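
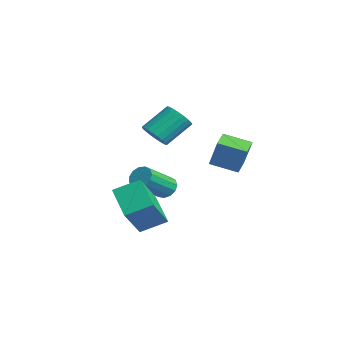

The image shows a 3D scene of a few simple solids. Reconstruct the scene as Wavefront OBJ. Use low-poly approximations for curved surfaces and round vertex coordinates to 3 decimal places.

v -1.044 -1.123 -0.879
v -0.653 -1.335 -1.419
v 0.116 -2.869 -0.262
v -0.276 -2.657 0.279
v -0.435 -1.074 -1.219
v 0.334 -2.608 -0.061
v -0.41 -0.829 -0.911
v 0.359 -2.363 0.247
v -0.586 -0.678 -0.593
v 0.182 -2.212 0.565
v -0.908 -0.667 -0.365
v -0.14 -2.201 0.793
v -1.274 -0.802 -0.301
v -0.505 -2.336 0.857
v -1.566 -1.038 -0.42
v -0.797 -2.572 0.738
v -1.693 -1.301 -0.685
v -0.924 -2.835 0.473
v -1.614 -1.508 -1.011
v -0.845 -3.042 0.147
v -1.354 -1.593 -1.296
v -0.585 -3.127 -0.138
v -0.996 -1.528 -1.448
v -0.227 -3.062 -0.29
v -2.206 -1.34 2.251
v -1.393 -1.422 2.486
v -1.601 -0.041 3.684
v -2.414 0.04 3.449
v -1.37 -1.189 2.221
v -1.578 0.192 3.42
v -1.492 -0.982 1.962
v -1.7 0.399 3.16
v -1.737 -0.837 1.752
v -1.945 0.544 2.951
v -2.063 -0.779 1.629
v -2.271 0.602 2.827
v -2.414 -0.818 1.613
v -2.622 0.563 2.812
v -2.729 -0.947 1.708
v -2.937 0.433 2.906
v -2.953 -1.145 1.896
v -3.161 0.236 3.095
v -3.049 -1.376 2.146
v -3.257 0.004 3.344
v -2.998 -1.601 2.414
v -3.206 -0.221 3.612
v -2.811 -1.781 2.653
v -3.019 -0.401 3.852
v -2.519 -1.885 2.823
v -2.727 -0.504 4.022
v -2.173 -1.894 2.894
v -2.381 -0.514 4.093
v -1.833 -1.808 2.854
v -2.041 -0.428 4.053
v -1.557 -1.641 2.71
v -1.765 -0.26 3.908
v 1.791 -3.92 -0.802
v 2.106 -2.645 -0.165
v 3.477 -3.828 -1.818
v 3.791 -2.553 -1.18
v 2.789 -4.947 0.76
v 3.103 -3.672 1.398
v 4.474 -4.855 -0.255
v 4.789 -3.58 0.382
v -0.372 1.183 1.343
v 0.383 1.334 2.937
v 0.353 2.436 0.88
v 1.108 2.588 2.474
v 0.412 0.612 1.026
v 1.167 0.764 2.62
v 1.137 1.866 0.563
v 1.892 2.017 2.157
f 2 1 5
f 2 5 3
f 3 5 6
f 3 6 4
f 5 1 7
f 5 7 6
f 6 7 8
f 6 8 4
f 7 1 9
f 7 9 8
f 8 9 10
f 8 10 4
f 9 1 11
f 9 11 10
f 10 11 12
f 10 12 4
f 11 1 13
f 11 13 12
f 12 13 14
f 12 14 4
f 13 1 15
f 13 15 14
f 14 15 16
f 14 16 4
f 15 1 17
f 15 17 16
f 16 17 18
f 16 18 4
f 17 1 19
f 17 19 18
f 18 19 20
f 18 20 4
f 19 1 21
f 19 21 20
f 20 21 22
f 20 22 4
f 21 1 23
f 21 23 22
f 22 23 24
f 22 24 4
f 23 1 2
f 23 2 24
f 24 2 3
f 24 3 4
f 26 25 29
f 26 29 27
f 27 29 30
f 27 30 28
f 29 25 31
f 29 31 30
f 30 31 32
f 30 32 28
f 31 25 33
f 31 33 32
f 32 33 34
f 32 34 28
f 33 25 35
f 33 35 34
f 34 35 36
f 34 36 28
f 35 25 37
f 35 37 36
f 36 37 38
f 36 38 28
f 37 25 39
f 37 39 38
f 38 39 40
f 38 40 28
f 39 25 41
f 39 41 40
f 40 41 42
f 40 42 28
f 41 25 43
f 41 43 42
f 42 43 44
f 42 44 28
f 43 25 45
f 43 45 44
f 44 45 46
f 44 46 28
f 45 25 47
f 45 47 46
f 46 47 48
f 46 48 28
f 47 25 49
f 47 49 48
f 48 49 50
f 48 50 28
f 49 25 51
f 49 51 50
f 50 51 52
f 50 52 28
f 51 25 53
f 51 53 52
f 52 53 54
f 52 54 28
f 53 25 55
f 53 55 54
f 54 55 56
f 54 56 28
f 55 25 26
f 55 26 56
f 56 26 27
f 56 27 28
f 58 60 57
f 61 58 57
f 57 60 59
f 59 61 57
f 58 64 60
f 62 58 61
f 62 64 58
f 60 64 59
f 63 61 59
f 59 64 63
f 63 62 61
f 64 62 63
f 66 68 65
f 69 66 65
f 65 68 67
f 67 69 65
f 66 72 68
f 70 66 69
f 70 72 66
f 68 72 67
f 71 69 67
f 67 72 71
f 71 70 69
f 72 70 71



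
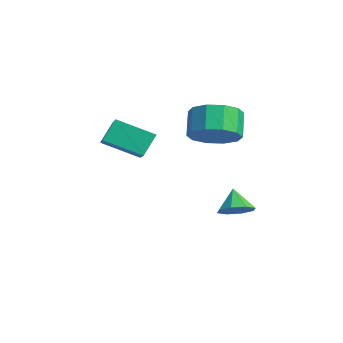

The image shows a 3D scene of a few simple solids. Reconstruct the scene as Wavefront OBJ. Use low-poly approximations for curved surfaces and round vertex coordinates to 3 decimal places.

v 3.938 3.713 -2.107
v 4.354 4.283 -1.917
v 3.302 3.907 -1.293
v 3.945 4.425 -2.27
v 3.532 4.15 -2.528
v 3.357 3.62 -2.538
v 3.522 3.144 -2.296
v 3.931 3.002 -1.943
v 4.344 3.277 -1.686
v 4.519 3.807 -1.675
v 4.097 2.729 1.917
v 4.873 3.223 2.309
v 4.179 3.625 3.175
v 3.403 3.131 2.783
v 4.59 3.598 1.908
v 3.897 4.001 2.774
v 4.119 3.642 1.51
v 3.426 4.045 2.376
v 3.64 3.337 1.268
v 2.946 3.739 2.133
v 3.335 2.799 1.274
v 2.641 3.202 2.139
v 3.321 2.235 1.525
v 2.627 2.637 2.391
v 3.603 1.859 1.926
v 2.91 2.262 2.792
v 4.074 1.815 2.324
v 3.381 2.218 3.19
v 4.554 2.121 2.567
v 3.86 2.523 3.432
v 4.859 2.658 2.561
v 4.165 3.061 3.426
v 2.56 -1.024 1.726
v 2.338 -0.426 2.534
v 3.356 0.158 1.068
v 3.135 0.756 1.877
v 3.945 -1.536 2.483
v 3.724 -0.938 3.292
v 4.742 -0.354 1.826
v 4.52 0.244 2.634
f 2 1 4
f 2 4 3
f 4 1 5
f 4 5 3
f 5 1 6
f 5 6 3
f 6 1 7
f 6 7 3
f 7 1 8
f 7 8 3
f 8 1 9
f 8 9 3
f 9 1 10
f 9 10 3
f 10 1 2
f 10 2 3
f 12 11 15
f 12 15 13
f 13 15 16
f 13 16 14
f 15 11 17
f 15 17 16
f 16 17 18
f 16 18 14
f 17 11 19
f 17 19 18
f 18 19 20
f 18 20 14
f 19 11 21
f 19 21 20
f 20 21 22
f 20 22 14
f 21 11 23
f 21 23 22
f 22 23 24
f 22 24 14
f 23 11 25
f 23 25 24
f 24 25 26
f 24 26 14
f 25 11 27
f 25 27 26
f 26 27 28
f 26 28 14
f 27 11 29
f 27 29 28
f 28 29 30
f 28 30 14
f 29 11 31
f 29 31 30
f 30 31 32
f 30 32 14
f 31 11 12
f 31 12 32
f 32 12 13
f 32 13 14
f 34 36 33
f 37 34 33
f 33 36 35
f 35 37 33
f 34 40 36
f 38 34 37
f 38 40 34
f 36 40 35
f 39 37 35
f 35 40 39
f 39 38 37
f 40 38 39



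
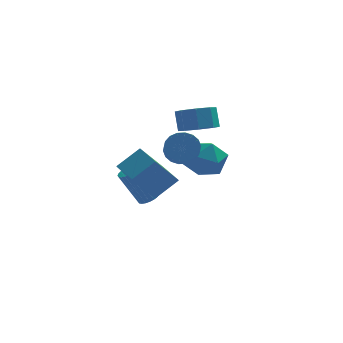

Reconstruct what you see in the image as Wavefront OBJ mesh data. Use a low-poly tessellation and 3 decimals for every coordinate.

v -1.725 2.223 -3.158
v -1.29 2.561 -2.948
v -2.279 2.695 -1.112
v -2.715 2.357 -1.322
v -1.443 2.728 -3.043
v -2.432 2.862 -1.207
v -1.644 2.807 -3.157
v -2.634 2.942 -1.321
v -1.86 2.786 -3.272
v -2.85 2.92 -1.436
v -2.053 2.667 -3.367
v -3.042 2.801 -1.531
v -2.188 2.471 -3.426
v -3.178 2.606 -1.59
v -2.244 2.233 -3.438
v -3.234 2.367 -1.602
v -2.21 1.992 -3.403
v -3.2 2.127 -1.567
v -2.092 1.792 -3.324
v -3.082 1.926 -1.488
v -1.911 1.666 -3.217
v -2.901 1.8 -1.381
v -1.698 1.636 -3.1
v -2.687 1.771 -1.264
v -1.489 1.708 -2.993
v -2.478 1.842 -1.157
v -1.321 1.869 -2.914
v -2.311 2.003 -1.078
v -1.223 2.091 -2.878
v -2.213 2.225 -1.042
v -1.212 2.336 -2.89
v -2.202 2.47 -1.054
v 0.445 2.903 -0.583
v 1.391 2.828 0.217
v 0.589 0.932 -0.937
v 1.535 0.857 -0.137
v 0.388 1.09 0.277
v 0.299 2.308 0.496
v 1.681 1.452 -1.216
v 1.592 2.67 -0.997
v 2.154 1.932 -0.174
v 1.355 1.707 0.749
v 0.625 2.053 -1.469
v -0.174 1.828 -0.546
v 0.453 -0.566 2.972
v 1.426 -0.592 3.089
v 1.32 -0.02 4.104
v 0.347 0.006 3.988
v 1.197 0.019 2.72
v 1.091 0.592 3.735
v 0.533 0.288 2.499
v 0.427 0.861 3.514
v -0.178 0.057 2.556
v -0.284 0.629 3.571
v -0.52 -0.54 2.856
v -0.626 0.032 3.871
v -0.291 -1.152 3.225
v -0.397 -0.579 4.24
v 0.373 -1.421 3.446
v 0.267 -0.848 4.461
v 1.084 -1.189 3.389
v 0.978 -0.617 4.404
v -2.798 -1.699 0.309
v -1.651 -1.307 1.258
v -3.41 -0.137 0.403
v -2.263 0.255 1.353
v -1.657 -1.155 -1.293
v -0.51 -0.763 -0.343
v -2.269 0.407 -1.198
v -1.122 0.799 -0.249
v -0.566 -2.765 2.762
v 0.273 -2.782 2.792
v 0.226 -3.793 3.509
v -0.614 -3.775 3.478
v 0.183 -2.57 3.086
v 0.136 -3.58 3.803
v -0.054 -2.395 3.316
v -0.102 -3.406 4.033
v -0.394 -2.294 3.436
v -0.441 -3.305 4.153
v -0.767 -2.287 3.422
v -0.814 -3.297 4.139
v -1.101 -2.373 3.278
v -1.148 -3.384 3.995
v -1.329 -2.538 3.031
v -1.376 -3.548 3.748
v -1.406 -2.747 2.731
v -1.453 -3.758 3.448
v -1.316 -2.96 2.437
v -1.363 -3.97 3.154
v -1.078 -3.134 2.207
v -1.126 -4.145 2.924
v -0.739 -3.235 2.087
v -0.786 -4.246 2.804
v -0.366 -3.243 2.101
v -0.413 -4.253 2.818
v -0.032 -3.156 2.245
v -0.079 -4.167 2.962
v 0.196 -2.992 2.492
v 0.149 -4.002 3.209
f 2 1 5
f 2 5 3
f 3 5 6
f 3 6 4
f 5 1 7
f 5 7 6
f 6 7 8
f 6 8 4
f 7 1 9
f 7 9 8
f 8 9 10
f 8 10 4
f 9 1 11
f 9 11 10
f 10 11 12
f 10 12 4
f 11 1 13
f 11 13 12
f 12 13 14
f 12 14 4
f 13 1 15
f 13 15 14
f 14 15 16
f 14 16 4
f 15 1 17
f 15 17 16
f 16 17 18
f 16 18 4
f 17 1 19
f 17 19 18
f 18 19 20
f 18 20 4
f 19 1 21
f 19 21 20
f 20 21 22
f 20 22 4
f 21 1 23
f 21 23 22
f 22 23 24
f 22 24 4
f 23 1 25
f 23 25 24
f 24 25 26
f 24 26 4
f 25 1 27
f 25 27 26
f 26 27 28
f 26 28 4
f 27 1 29
f 27 29 28
f 28 29 30
f 28 30 4
f 29 1 31
f 29 31 30
f 30 31 32
f 30 32 4
f 31 1 2
f 31 2 32
f 32 2 3
f 32 3 4
f 33 44 38
f 33 38 34
f 33 34 40
f 33 40 43
f 33 43 44
f 34 38 42
f 38 44 37
f 44 43 35
f 43 40 39
f 40 34 41
f 36 42 37
f 36 37 35
f 36 35 39
f 36 39 41
f 36 41 42
f 37 42 38
f 35 37 44
f 39 35 43
f 41 39 40
f 42 41 34
f 46 45 49
f 46 49 47
f 47 49 50
f 47 50 48
f 49 45 51
f 49 51 50
f 50 51 52
f 50 52 48
f 51 45 53
f 51 53 52
f 52 53 54
f 52 54 48
f 53 45 55
f 53 55 54
f 54 55 56
f 54 56 48
f 55 45 57
f 55 57 56
f 56 57 58
f 56 58 48
f 57 45 59
f 57 59 58
f 58 59 60
f 58 60 48
f 59 45 61
f 59 61 60
f 60 61 62
f 60 62 48
f 61 45 46
f 61 46 62
f 62 46 47
f 62 47 48
f 64 66 63
f 67 64 63
f 63 66 65
f 65 67 63
f 64 70 66
f 68 64 67
f 68 70 64
f 66 70 65
f 69 67 65
f 65 70 69
f 69 68 67
f 70 68 69
f 72 71 75
f 72 75 73
f 73 75 76
f 73 76 74
f 75 71 77
f 75 77 76
f 76 77 78
f 76 78 74
f 77 71 79
f 77 79 78
f 78 79 80
f 78 80 74
f 79 71 81
f 79 81 80
f 80 81 82
f 80 82 74
f 81 71 83
f 81 83 82
f 82 83 84
f 82 84 74
f 83 71 85
f 83 85 84
f 84 85 86
f 84 86 74
f 85 71 87
f 85 87 86
f 86 87 88
f 86 88 74
f 87 71 89
f 87 89 88
f 88 89 90
f 88 90 74
f 89 71 91
f 89 91 90
f 90 91 92
f 90 92 74
f 91 71 93
f 91 93 92
f 92 93 94
f 92 94 74
f 93 71 95
f 93 95 94
f 94 95 96
f 94 96 74
f 95 71 97
f 95 97 96
f 96 97 98
f 96 98 74
f 97 71 99
f 97 99 98
f 98 99 100
f 98 100 74
f 99 71 72
f 99 72 100
f 100 72 73
f 100 73 74



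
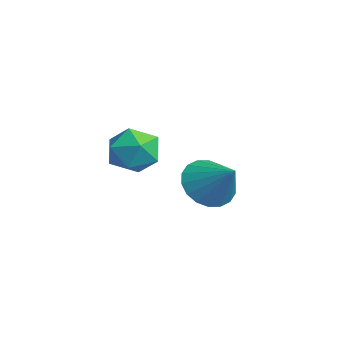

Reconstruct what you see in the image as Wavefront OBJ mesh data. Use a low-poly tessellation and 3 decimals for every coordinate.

v -2.329 -3.963 1.518
v -1.876 -3.267 1.655
v -1.424 -4.693 2.225
v -0.971 -3.997 2.362
v -1.722 -4.089 2.729
v -2.281 -3.638 2.293
v -1.019 -4.322 1.587
v -1.578 -3.871 1.151
v -1.066 -3.49 1.698
v -1.501 -3.346 2.404
v -1.799 -4.614 1.476
v -2.234 -4.47 2.182
v -4.286 -0.963 -0.73
v -3.678 -1.18 -1.385
v -3.194 -0.557 0.15
v -3.761 -0.787 -1.464
v -3.947 -0.428 -1.397
v -4.201 -0.176 -1.199
v -4.472 -0.079 -0.907
v -4.706 -0.158 -0.58
v -4.856 -0.395 -0.283
v -4.894 -0.746 -0.074
v -4.812 -1.139 0.005
v -4.625 -1.497 -0.062
v -4.372 -1.75 -0.261
v -4.101 -1.846 -0.552
v -3.867 -1.768 -0.879
v -3.716 -1.53 -1.176
f 1 12 6
f 1 6 2
f 1 2 8
f 1 8 11
f 1 11 12
f 2 6 10
f 6 12 5
f 12 11 3
f 11 8 7
f 8 2 9
f 4 10 5
f 4 5 3
f 4 3 7
f 4 7 9
f 4 9 10
f 5 10 6
f 3 5 12
f 7 3 11
f 9 7 8
f 10 9 2
f 14 13 16
f 14 16 15
f 16 13 17
f 16 17 15
f 17 13 18
f 17 18 15
f 18 13 19
f 18 19 15
f 19 13 20
f 19 20 15
f 20 13 21
f 20 21 15
f 21 13 22
f 21 22 15
f 22 13 23
f 22 23 15
f 23 13 24
f 23 24 15
f 24 13 25
f 24 25 15
f 25 13 26
f 25 26 15
f 26 13 27
f 26 27 15
f 27 13 28
f 27 28 15
f 28 13 14
f 28 14 15



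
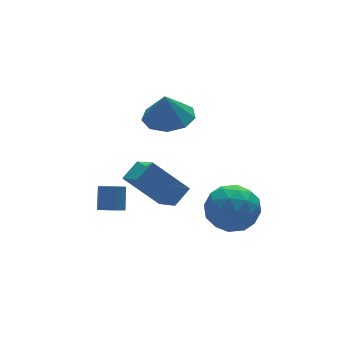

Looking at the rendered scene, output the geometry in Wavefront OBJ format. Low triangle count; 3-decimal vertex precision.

v 0.349 -1.653 -1.968
v 1.234 -0.83 -2.008
v 1.606 -2.97 -1.252
v 2.491 -2.147 -1.292
v 1.586 -2.024 -0.499
v 0.81 -1.21 -0.942
v 2.03 -2.59 -2.318
v 1.254 -1.776 -2.761
v 2.273 -1.409 -2.225
v 1.999 -1.059 -1.1
v 0.841 -2.741 -2.16
v 0.567 -2.391 -1.035
v 0.681 -1.126 -2.051
v 2.159 -2.674 -1.209
v 1.627 -2.602 -0.743
v 2.147 -2.118 -0.766
v 0.432 -1.349 -1.424
v 0.952 -0.866 -1.448
v 1.159 -1.567 -0.56
v 1.888 -2.934 -1.812
v 2.408 -2.451 -1.836
v 0.693 -1.682 -2.494
v 1.213 -1.198 -2.517
v 1.681 -2.233 -2.7
v 1.812 -0.982 -2.202
v 2.551 -1.757 -1.781
v 2.28 -2.017 -2.384
v 1.824 -1.538 -2.644
v 1.651 -0.777 -1.541
v 2.39 -1.551 -1.12
v 1.858 -1.479 -0.654
v 1.401 -1 -0.914
v 2.262 -1.117 -1.668
v 0.45 -2.249 -2.14
v 1.189 -3.023 -1.719
v 1.439 -2.8 -2.346
v 0.982 -2.321 -2.606
v 0.289 -2.043 -1.479
v 1.028 -2.818 -1.058
v 1.016 -2.262 -0.616
v 0.56 -1.783 -0.876
v 0.578 -2.683 -1.592
v 0.112 0.952 2.529
v 0.961 1.615 2.695
v -0.092 0.888 3.831
v 0.337 2.015 2.617
v -0.393 1.918 2.497
v -0.886 1.368 2.393
v -0.912 0.624 2.352
v -0.459 0.034 2.394
v 0.261 -0.127 2.499
v 0.912 0.217 2.618
v 1.188 0.905 2.695
v -2.649 0.683 -1.966
v -2.121 0.638 -2.148
v -1.763 1.232 -1.255
v -2.291 1.277 -1.074
v -2.199 0.848 -2.256
v -1.842 1.442 -1.364
v -2.366 1.026 -2.307
v -2.009 1.62 -1.415
v -2.59 1.135 -2.291
v -2.232 1.729 -1.399
v -2.825 1.155 -2.21
v -2.467 1.749 -1.318
v -3.025 1.082 -2.081
v -2.667 1.676 -1.189
v -3.15 0.929 -1.929
v -2.793 1.523 -1.037
v -3.177 0.728 -1.785
v -2.819 1.322 -0.892
v -3.098 0.518 -1.676
v -2.741 1.112 -0.784
v -2.931 0.34 -1.625
v -2.574 0.934 -0.733
v -2.708 0.231 -1.641
v -2.35 0.825 -0.749
v -2.473 0.211 -1.722
v -2.115 0.805 -0.83
v -2.273 0.284 -1.851
v -1.915 0.878 -0.959
v -2.147 0.437 -2.003
v -1.79 1.031 -1.111
v -1.522 1.87 -1.262
v -1.527 0.539 -0.429
v -0.673 2.186 -0.752
v -0.677 0.855 0.081
v -0.323 0.965 -2.701
v -0.327 -0.366 -1.868
v 0.527 1.281 -2.191
v 0.522 -0.05 -1.358
f 1 38 17
f 38 12 41
f 17 41 6
f 38 41 17
f 1 17 13
f 17 6 18
f 13 18 2
f 17 18 13
f 1 13 22
f 13 2 23
f 22 23 8
f 13 23 22
f 1 22 34
f 22 8 37
f 34 37 11
f 22 37 34
f 1 34 38
f 34 11 42
f 38 42 12
f 34 42 38
f 2 18 29
f 18 6 32
f 29 32 10
f 18 32 29
f 6 41 19
f 41 12 40
f 19 40 5
f 41 40 19
f 12 42 39
f 42 11 35
f 39 35 3
f 42 35 39
f 11 37 36
f 37 8 24
f 36 24 7
f 37 24 36
f 8 23 28
f 23 2 25
f 28 25 9
f 23 25 28
f 4 30 16
f 30 10 31
f 16 31 5
f 30 31 16
f 4 16 14
f 16 5 15
f 14 15 3
f 16 15 14
f 4 14 21
f 14 3 20
f 21 20 7
f 14 20 21
f 4 21 26
f 21 7 27
f 26 27 9
f 21 27 26
f 4 26 30
f 26 9 33
f 30 33 10
f 26 33 30
f 5 31 19
f 31 10 32
f 19 32 6
f 31 32 19
f 3 15 39
f 15 5 40
f 39 40 12
f 15 40 39
f 7 20 36
f 20 3 35
f 36 35 11
f 20 35 36
f 9 27 28
f 27 7 24
f 28 24 8
f 27 24 28
f 10 33 29
f 33 9 25
f 29 25 2
f 33 25 29
f 44 43 46
f 44 46 45
f 46 43 47
f 46 47 45
f 47 43 48
f 47 48 45
f 48 43 49
f 48 49 45
f 49 43 50
f 49 50 45
f 50 43 51
f 50 51 45
f 51 43 52
f 51 52 45
f 52 43 53
f 52 53 45
f 53 43 44
f 53 44 45
f 55 54 58
f 55 58 56
f 56 58 59
f 56 59 57
f 58 54 60
f 58 60 59
f 59 60 61
f 59 61 57
f 60 54 62
f 60 62 61
f 61 62 63
f 61 63 57
f 62 54 64
f 62 64 63
f 63 64 65
f 63 65 57
f 64 54 66
f 64 66 65
f 65 66 67
f 65 67 57
f 66 54 68
f 66 68 67
f 67 68 69
f 67 69 57
f 68 54 70
f 68 70 69
f 69 70 71
f 69 71 57
f 70 54 72
f 70 72 71
f 71 72 73
f 71 73 57
f 72 54 74
f 72 74 73
f 73 74 75
f 73 75 57
f 74 54 76
f 74 76 75
f 75 76 77
f 75 77 57
f 76 54 78
f 76 78 77
f 77 78 79
f 77 79 57
f 78 54 80
f 78 80 79
f 79 80 81
f 79 81 57
f 80 54 82
f 80 82 81
f 81 82 83
f 81 83 57
f 82 54 55
f 82 55 83
f 83 55 56
f 83 56 57
f 85 87 84
f 88 85 84
f 84 87 86
f 86 88 84
f 85 91 87
f 89 85 88
f 89 91 85
f 87 91 86
f 90 88 86
f 86 91 90
f 90 89 88
f 91 89 90



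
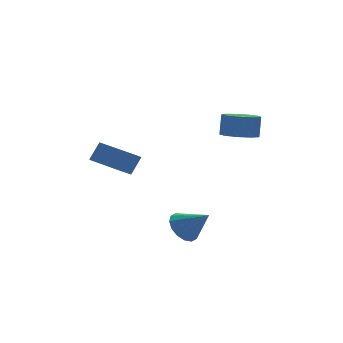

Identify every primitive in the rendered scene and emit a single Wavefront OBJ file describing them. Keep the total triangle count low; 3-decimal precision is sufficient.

v 1.948 -2.328 3.178
v 2.911 -2.487 3.016
v 3.156 -2.252 4.24
v 2.192 -2.092 4.402
v 2.766 -1.833 2.92
v 3.01 -1.598 4.144
v 2.237 -1.41 2.944
v 2.481 -1.175 4.168
v 1.573 -1.417 3.078
v 1.817 -1.181 4.301
v 1.085 -1.85 3.258
v 1.329 -1.614 4.482
v 1 -2.506 3.402
v 1.244 -2.271 4.625
v 1.359 -3.079 3.44
v 1.603 -2.844 4.664
v 1.993 -3.301 3.356
v 2.238 -3.065 4.58
v 2.607 -3.067 3.189
v 2.851 -2.831 4.413
v -2.553 1.724 0.285
v -1.899 1.839 1.32
v -3.255 3.625 0.516
v -2.602 3.74 1.552
v -1.678 2.12 -0.312
v -1.025 2.235 0.724
v -2.381 4.021 -0.08
v -1.727 4.136 0.955
v -0.612 -1.309 -2.948
v 0.28 -0.96 -3.201
v 0.152 -2.451 -1.832
v 0.132 -0.671 -2.804
v -0.215 -0.553 -2.446
v -0.669 -0.638 -2.223
v -1.107 -0.902 -2.194
v -1.412 -1.276 -2.367
v -1.503 -1.658 -2.696
v -1.355 -1.947 -3.092
v -1.008 -2.065 -3.45
v -0.554 -1.98 -3.674
v -0.116 -1.716 -3.703
v 0.189 -1.343 -3.53
f 2 1 5
f 2 5 3
f 3 5 6
f 3 6 4
f 5 1 7
f 5 7 6
f 6 7 8
f 6 8 4
f 7 1 9
f 7 9 8
f 8 9 10
f 8 10 4
f 9 1 11
f 9 11 10
f 10 11 12
f 10 12 4
f 11 1 13
f 11 13 12
f 12 13 14
f 12 14 4
f 13 1 15
f 13 15 14
f 14 15 16
f 14 16 4
f 15 1 17
f 15 17 16
f 16 17 18
f 16 18 4
f 17 1 19
f 17 19 18
f 18 19 20
f 18 20 4
f 19 1 2
f 19 2 20
f 20 2 3
f 20 3 4
f 22 24 21
f 25 22 21
f 21 24 23
f 23 25 21
f 22 28 24
f 26 22 25
f 26 28 22
f 24 28 23
f 27 25 23
f 23 28 27
f 27 26 25
f 28 26 27
f 30 29 32
f 30 32 31
f 32 29 33
f 32 33 31
f 33 29 34
f 33 34 31
f 34 29 35
f 34 35 31
f 35 29 36
f 35 36 31
f 36 29 37
f 36 37 31
f 37 29 38
f 37 38 31
f 38 29 39
f 38 39 31
f 39 29 40
f 39 40 31
f 40 29 41
f 40 41 31
f 41 29 42
f 41 42 31
f 42 29 30
f 42 30 31



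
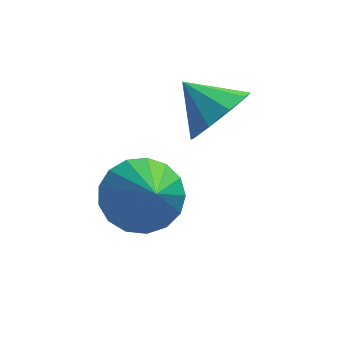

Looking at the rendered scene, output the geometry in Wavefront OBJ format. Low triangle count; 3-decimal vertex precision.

v 2.82 0.583 -1.931
v 3.455 0.992 -1.587
v 2.1 1.197 -1.329
v 3.286 1.257 -2.059
v 2.899 1.208 -2.472
v 2.475 0.866 -2.631
v 2.212 0.392 -2.462
v 2.233 0.008 -2.045
v 2.529 -0.107 -1.574
v 2.96 0.101 -1.27
v 3.326 0.535 -1.275
v 1.2 0.11 -3.998
v 2.094 0.139 -4.099
v 1.42 -1.29 -2.462
v 2.013 0.446 -3.808
v 1.746 0.676 -3.56
v 1.354 0.776 -3.413
v 0.926 0.724 -3.4
v 0.562 0.531 -3.524
v 0.343 0.241 -3.757
v 0.322 -0.079 -4.045
v 0.501 -0.355 -4.322
v 0.841 -0.525 -4.525
v 1.263 -0.549 -4.608
v 1.671 -0.423 -4.551
v 1.971 -0.174 -4.367
f 2 1 4
f 2 4 3
f 4 1 5
f 4 5 3
f 5 1 6
f 5 6 3
f 6 1 7
f 6 7 3
f 7 1 8
f 7 8 3
f 8 1 9
f 8 9 3
f 9 1 10
f 9 10 3
f 10 1 11
f 10 11 3
f 11 1 2
f 11 2 3
f 13 12 15
f 13 15 14
f 15 12 16
f 15 16 14
f 16 12 17
f 16 17 14
f 17 12 18
f 17 18 14
f 18 12 19
f 18 19 14
f 19 12 20
f 19 20 14
f 20 12 21
f 20 21 14
f 21 12 22
f 21 22 14
f 22 12 23
f 22 23 14
f 23 12 24
f 23 24 14
f 24 12 25
f 24 25 14
f 25 12 26
f 25 26 14
f 26 12 13
f 26 13 14



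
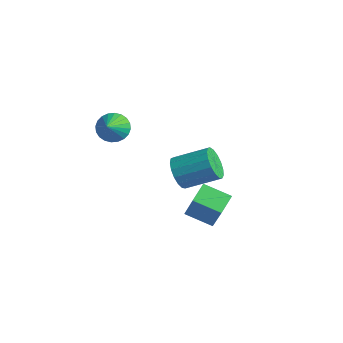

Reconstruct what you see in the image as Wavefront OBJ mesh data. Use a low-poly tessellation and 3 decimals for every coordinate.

v -2.721 0.112 3.487
v -2.221 0.829 3.805
v -1.959 -0.812 4.373
v -2.498 0.826 4.04
v -2.809 0.714 4.191
v -3.106 0.511 4.234
v -3.345 0.247 4.164
v -3.488 -0.038 3.991
v -3.515 -0.3 3.741
v -3.422 -0.499 3.452
v -3.221 -0.605 3.169
v -2.944 -0.602 2.934
v -2.634 -0.49 2.784
v -2.337 -0.286 2.74
v -2.098 -0.022 2.81
v -1.954 0.262 2.984
v -1.927 0.524 3.233
v -2.021 0.723 3.522
v 0.649 1.775 1.194
v 1.273 1.733 0.388
v 2.495 3.143 1.26
v 1.871 3.185 2.066
v 0.953 2.083 0.27
v 2.175 3.493 1.143
v 0.564 2.362 0.364
v 1.786 3.772 1.236
v 0.194 2.506 0.648
v 1.416 3.917 1.52
v -0.072 2.484 1.057
v 1.15 3.894 1.929
v -0.172 2.298 1.497
v 1.05 3.709 2.37
v -0.084 1.993 1.868
v 1.137 3.404 2.741
v 0.171 1.638 2.084
v 1.393 3.048 2.957
v 0.536 1.314 2.097
v 1.758 2.724 2.969
v 0.927 1.096 1.902
v 2.149 2.506 2.775
v 1.255 1.033 1.545
v 2.476 2.443 2.418
v 1.443 1.14 1.108
v 2.665 2.551 1.98
v 1.45 1.393 0.69
v 2.671 2.803 1.563
v 3.922 1.437 -0.752
v 2.701 0.594 -0.18
v 3.416 2.49 -0.281
v 2.195 1.648 0.291
v 4.985 1.132 1.069
v 3.764 0.29 1.641
v 4.479 2.186 1.54
v 3.258 1.343 2.112
f 2 1 4
f 2 4 3
f 4 1 5
f 4 5 3
f 5 1 6
f 5 6 3
f 6 1 7
f 6 7 3
f 7 1 8
f 7 8 3
f 8 1 9
f 8 9 3
f 9 1 10
f 9 10 3
f 10 1 11
f 10 11 3
f 11 1 12
f 11 12 3
f 12 1 13
f 12 13 3
f 13 1 14
f 13 14 3
f 14 1 15
f 14 15 3
f 15 1 16
f 15 16 3
f 16 1 17
f 16 17 3
f 17 1 18
f 17 18 3
f 18 1 2
f 18 2 3
f 20 19 23
f 20 23 21
f 21 23 24
f 21 24 22
f 23 19 25
f 23 25 24
f 24 25 26
f 24 26 22
f 25 19 27
f 25 27 26
f 26 27 28
f 26 28 22
f 27 19 29
f 27 29 28
f 28 29 30
f 28 30 22
f 29 19 31
f 29 31 30
f 30 31 32
f 30 32 22
f 31 19 33
f 31 33 32
f 32 33 34
f 32 34 22
f 33 19 35
f 33 35 34
f 34 35 36
f 34 36 22
f 35 19 37
f 35 37 36
f 36 37 38
f 36 38 22
f 37 19 39
f 37 39 38
f 38 39 40
f 38 40 22
f 39 19 41
f 39 41 40
f 40 41 42
f 40 42 22
f 41 19 43
f 41 43 42
f 42 43 44
f 42 44 22
f 43 19 45
f 43 45 44
f 44 45 46
f 44 46 22
f 45 19 20
f 45 20 46
f 46 20 21
f 46 21 22
f 48 50 47
f 51 48 47
f 47 50 49
f 49 51 47
f 48 54 50
f 52 48 51
f 52 54 48
f 50 54 49
f 53 51 49
f 49 54 53
f 53 52 51
f 54 52 53



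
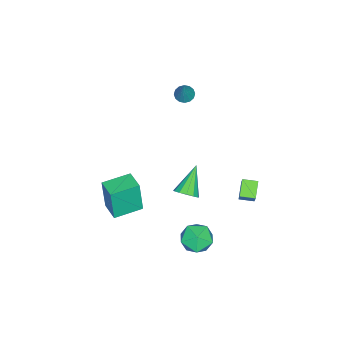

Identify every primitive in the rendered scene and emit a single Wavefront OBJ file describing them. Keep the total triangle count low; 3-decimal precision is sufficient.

v 3.388 1.08 1.506
v 3.817 0.937 1.973
v 2.132 1 2.634
v 3.788 1.302 1.968
v 3.633 1.597 1.816
v 3.4 1.727 1.565
v 3.163 1.653 1.296
v 2.998 1.396 1.094
v 2.956 1.04 1.022
v 3.052 0.696 1.104
v 3.254 0.474 1.314
v 3.499 0.445 1.585
v 3.709 0.617 1.831
v -2.318 1.275 -4.525
v -3.138 1.027 -3.936
v -2.603 2.041 -4.6
v -3.423 1.793 -4.01
v -1.577 1.667 -3.33
v -2.397 1.419 -2.74
v -1.862 2.433 -3.404
v -2.682 2.185 -2.815
v -2.812 -2.135 2.557
v -2.408 -1.915 2.275
v -2.068 -1.885 3.823
v -2.579 -1.703 2.334
v -2.813 -1.606 2.452
v -3.047 -1.651 2.599
v -3.218 -1.826 2.734
v -3.28 -2.084 2.822
v -3.217 -2.355 2.839
v -3.046 -2.568 2.78
v -2.812 -2.665 2.662
v -2.578 -2.62 2.515
v -2.407 -2.445 2.38
v -2.345 -2.187 2.292
v 2.995 2 -3.253
v 3.76 1.862 -2.678
v 2.14 1.058 -2.342
v 2.905 0.92 -1.767
v 2.471 1.784 -1.795
v 3 2.366 -2.358
v 2.9 0.554 -2.662
v 3.429 1.136 -3.225
v 3.702 0.968 -2.313
v 3.436 1.728 -1.776
v 2.464 1.192 -3.244
v 2.198 1.952 -2.707
v 0.401 -3.412 -3.933
v 0.378 -3.604 -2.023
v 1.13 -2.502 -3.833
v 1.107 -2.695 -1.922
v 1.653 -4.405 -4.018
v 1.63 -4.598 -2.107
v 2.382 -3.496 -3.917
v 2.359 -3.688 -2.007
f 2 1 4
f 2 4 3
f 4 1 5
f 4 5 3
f 5 1 6
f 5 6 3
f 6 1 7
f 6 7 3
f 7 1 8
f 7 8 3
f 8 1 9
f 8 9 3
f 9 1 10
f 9 10 3
f 10 1 11
f 10 11 3
f 11 1 12
f 11 12 3
f 12 1 13
f 12 13 3
f 13 1 2
f 13 2 3
f 15 17 14
f 18 15 14
f 14 17 16
f 16 18 14
f 15 21 17
f 19 15 18
f 19 21 15
f 17 21 16
f 20 18 16
f 16 21 20
f 20 19 18
f 21 19 20
f 23 22 25
f 23 25 24
f 25 22 26
f 25 26 24
f 26 22 27
f 26 27 24
f 27 22 28
f 27 28 24
f 28 22 29
f 28 29 24
f 29 22 30
f 29 30 24
f 30 22 31
f 30 31 24
f 31 22 32
f 31 32 24
f 32 22 33
f 32 33 24
f 33 22 34
f 33 34 24
f 34 22 35
f 34 35 24
f 35 22 23
f 35 23 24
f 36 47 41
f 36 41 37
f 36 37 43
f 36 43 46
f 36 46 47
f 37 41 45
f 41 47 40
f 47 46 38
f 46 43 42
f 43 37 44
f 39 45 40
f 39 40 38
f 39 38 42
f 39 42 44
f 39 44 45
f 40 45 41
f 38 40 47
f 42 38 46
f 44 42 43
f 45 44 37
f 49 51 48
f 52 49 48
f 48 51 50
f 50 52 48
f 49 55 51
f 53 49 52
f 53 55 49
f 51 55 50
f 54 52 50
f 50 55 54
f 54 53 52
f 55 53 54



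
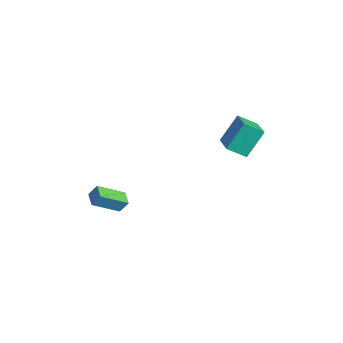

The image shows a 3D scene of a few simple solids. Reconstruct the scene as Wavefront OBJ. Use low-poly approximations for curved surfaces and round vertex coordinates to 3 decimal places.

v 2.837 1.993 2.894
v 2.708 3.104 4.227
v 3.373 2.851 2.23
v 3.244 3.962 3.564
v 4.016 1.598 3.336
v 3.887 2.709 4.67
v 4.552 2.456 2.673
v 4.423 3.567 4.006
v -1.301 -1.681 -3.74
v -1.671 -3.127 -2.716
v -1.091 -1.266 -3.077
v -1.462 -2.712 -2.053
v -0.498 -1.948 -3.827
v -0.869 -3.394 -2.803
v -0.289 -1.533 -3.164
v -0.659 -2.979 -2.14
f 2 4 1
f 5 2 1
f 1 4 3
f 3 5 1
f 2 8 4
f 6 2 5
f 6 8 2
f 4 8 3
f 7 5 3
f 3 8 7
f 7 6 5
f 8 6 7
f 10 12 9
f 13 10 9
f 9 12 11
f 11 13 9
f 10 16 12
f 14 10 13
f 14 16 10
f 12 16 11
f 15 13 11
f 11 16 15
f 15 14 13
f 16 14 15



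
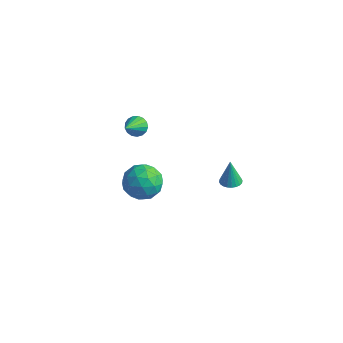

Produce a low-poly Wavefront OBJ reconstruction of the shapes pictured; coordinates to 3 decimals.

v -3.62 2.048 1.613
v -3.242 2.412 1.904
v -3.22 0.712 2.767
v -3.493 2.453 2.037
v -3.773 2.4 2.074
v -4.018 2.267 2.005
v -4.172 2.084 1.846
v -4.199 1.893 1.634
v -4.094 1.737 1.417
v -3.88 1.652 1.245
v -3.606 1.658 1.157
v -3.336 1.754 1.174
v -3.131 1.916 1.291
v -3.037 2.109 1.482
v -3.077 2.288 1.704
v 3.248 0.515 2.938
v 3.729 0.283 3.017
v 3.092 0.645 4.262
v 3.783 0.486 3.004
v 3.756 0.694 2.98
v 3.651 0.874 2.95
v 3.485 1 2.918
v 3.283 1.051 2.889
v 3.075 1.022 2.868
v 2.894 0.915 2.857
v 2.767 0.747 2.858
v 2.713 0.543 2.872
v 2.74 0.336 2.895
v 2.845 0.156 2.926
v 3.011 0.03 2.958
v 3.213 -0.022 2.987
v 3.421 0.008 3.008
v 3.602 0.115 3.019
v -2.147 1.17 -0.317
v -1.19 0.96 0.121
v -2.37 -0.52 -0.641
v -1.413 -0.73 -0.203
v -2.225 -0.401 0.415
v -2.087 0.643 0.616
v -1.473 -0.203 -1.136
v -1.335 0.841 -0.935
v -0.774 0.111 -0.385
v -1.239 -0.011 0.573
v -2.321 0.451 -1.093
v -2.786 0.329 -0.135
v -1.649 1.213 -0.069
v -1.911 -0.773 -0.451
v -2.388 -0.58 -0.087
v -1.826 -0.704 0.17
v -2.176 1.027 0.221
v -1.614 0.904 0.478
v -2.222 0.103 0.652
v -1.946 -0.464 -0.998
v -1.384 -0.587 -0.741
v -1.734 1.144 -0.69
v -1.172 1.02 -0.433
v -1.338 0.337 -1.172
v -0.842 0.591 -0.11
v -0.973 -0.402 -0.3
v -1.008 -0.093 -0.848
v -0.927 0.521 -0.731
v -1.115 0.519 0.453
v -1.246 -0.474 0.263
v -1.723 -0.281 0.627
v -1.643 0.333 0.744
v -0.87 0.02 0.156
v -2.314 0.914 -0.783
v -2.445 -0.079 -0.973
v -1.917 0.107 -1.264
v -1.837 0.721 -1.147
v -2.587 0.842 -0.22
v -2.718 -0.151 -0.41
v -2.633 -0.081 0.211
v -2.552 0.533 0.328
v -2.69 0.42 -0.676
f 2 1 4
f 2 4 3
f 4 1 5
f 4 5 3
f 5 1 6
f 5 6 3
f 6 1 7
f 6 7 3
f 7 1 8
f 7 8 3
f 8 1 9
f 8 9 3
f 9 1 10
f 9 10 3
f 10 1 11
f 10 11 3
f 11 1 12
f 11 12 3
f 12 1 13
f 12 13 3
f 13 1 14
f 13 14 3
f 14 1 15
f 14 15 3
f 15 1 2
f 15 2 3
f 17 16 19
f 17 19 18
f 19 16 20
f 19 20 18
f 20 16 21
f 20 21 18
f 21 16 22
f 21 22 18
f 22 16 23
f 22 23 18
f 23 16 24
f 23 24 18
f 24 16 25
f 24 25 18
f 25 16 26
f 25 26 18
f 26 16 27
f 26 27 18
f 27 16 28
f 27 28 18
f 28 16 29
f 28 29 18
f 29 16 30
f 29 30 18
f 30 16 31
f 30 31 18
f 31 16 32
f 31 32 18
f 32 16 33
f 32 33 18
f 33 16 17
f 33 17 18
f 34 71 50
f 71 45 74
f 50 74 39
f 71 74 50
f 34 50 46
f 50 39 51
f 46 51 35
f 50 51 46
f 34 46 55
f 46 35 56
f 55 56 41
f 46 56 55
f 34 55 67
f 55 41 70
f 67 70 44
f 55 70 67
f 34 67 71
f 67 44 75
f 71 75 45
f 67 75 71
f 35 51 62
f 51 39 65
f 62 65 43
f 51 65 62
f 39 74 52
f 74 45 73
f 52 73 38
f 74 73 52
f 45 75 72
f 75 44 68
f 72 68 36
f 75 68 72
f 44 70 69
f 70 41 57
f 69 57 40
f 70 57 69
f 41 56 61
f 56 35 58
f 61 58 42
f 56 58 61
f 37 63 49
f 63 43 64
f 49 64 38
f 63 64 49
f 37 49 47
f 49 38 48
f 47 48 36
f 49 48 47
f 37 47 54
f 47 36 53
f 54 53 40
f 47 53 54
f 37 54 59
f 54 40 60
f 59 60 42
f 54 60 59
f 37 59 63
f 59 42 66
f 63 66 43
f 59 66 63
f 38 64 52
f 64 43 65
f 52 65 39
f 64 65 52
f 36 48 72
f 48 38 73
f 72 73 45
f 48 73 72
f 40 53 69
f 53 36 68
f 69 68 44
f 53 68 69
f 42 60 61
f 60 40 57
f 61 57 41
f 60 57 61
f 43 66 62
f 66 42 58
f 62 58 35
f 66 58 62



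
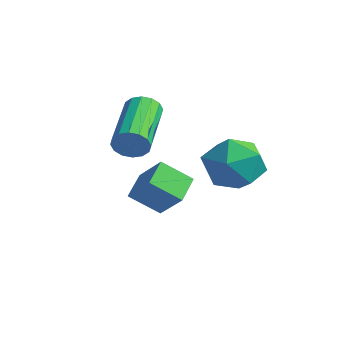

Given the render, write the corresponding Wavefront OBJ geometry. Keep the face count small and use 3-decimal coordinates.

v -0.116 3.459 -2.873
v -0.739 2.694 -2.138
v 0.828 3.544 -1.983
v 0.205 2.78 -1.248
v 0.395 2.6 -3.332
v -0.228 1.836 -2.597
v 1.339 2.686 -2.442
v 0.716 1.921 -1.707
v 1.365 0.745 0.423
v 1.676 0.823 0.93
v 0.286 2.373 1.544
v -0.025 2.295 1.037
v 1.804 1.019 0.726
v 0.414 2.569 1.34
v 1.815 1.142 0.441
v 0.425 2.691 1.055
v 1.705 1.158 0.151
v 0.315 2.707 0.765
v 1.504 1.064 -0.066
v 0.114 2.613 0.548
v 1.266 0.884 -0.152
v -0.124 2.433 0.462
v 1.054 0.667 -0.084
v -0.336 2.217 0.53
v 0.926 0.471 0.12
v -0.464 2.021 0.734
v 0.915 0.349 0.405
v -0.475 1.898 1.019
v 1.025 0.333 0.695
v -0.365 1.882 1.309
v 1.226 0.427 0.912
v -0.164 1.976 1.526
v 1.464 0.607 0.998
v 0.074 2.156 1.612
v 1.901 3.572 -0.162
v 2.272 4.176 -0.995
v 3.408 2.644 -0.165
v 3.779 3.248 -0.998
v 3.66 3.696 -0.008
v 2.729 4.27 -0.006
v 2.951 2.55 -1.154
v 2.02 3.124 -1.152
v 2.921 3.544 -1.608
v 3.359 4.253 -0.9
v 2.321 2.567 -0.26
v 2.759 3.276 0.448
f 2 4 1
f 5 2 1
f 1 4 3
f 3 5 1
f 2 8 4
f 6 2 5
f 6 8 2
f 4 8 3
f 7 5 3
f 3 8 7
f 7 6 5
f 8 6 7
f 10 9 13
f 10 13 11
f 11 13 14
f 11 14 12
f 13 9 15
f 13 15 14
f 14 15 16
f 14 16 12
f 15 9 17
f 15 17 16
f 16 17 18
f 16 18 12
f 17 9 19
f 17 19 18
f 18 19 20
f 18 20 12
f 19 9 21
f 19 21 20
f 20 21 22
f 20 22 12
f 21 9 23
f 21 23 22
f 22 23 24
f 22 24 12
f 23 9 25
f 23 25 24
f 24 25 26
f 24 26 12
f 25 9 27
f 25 27 26
f 26 27 28
f 26 28 12
f 27 9 29
f 27 29 28
f 28 29 30
f 28 30 12
f 29 9 31
f 29 31 30
f 30 31 32
f 30 32 12
f 31 9 33
f 31 33 32
f 32 33 34
f 32 34 12
f 33 9 10
f 33 10 34
f 34 10 11
f 34 11 12
f 35 46 40
f 35 40 36
f 35 36 42
f 35 42 45
f 35 45 46
f 36 40 44
f 40 46 39
f 46 45 37
f 45 42 41
f 42 36 43
f 38 44 39
f 38 39 37
f 38 37 41
f 38 41 43
f 38 43 44
f 39 44 40
f 37 39 46
f 41 37 45
f 43 41 42
f 44 43 36



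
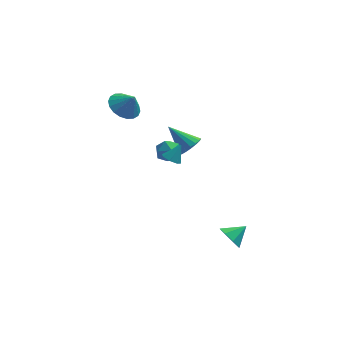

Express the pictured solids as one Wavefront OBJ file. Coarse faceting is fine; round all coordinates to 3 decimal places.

v -0.708 0.37 2.451
v -0.174 0.013 1.891
v -1.446 -0.793 2.489
v -0.912 -1.15 1.929
v -0.648 -0.98 2.721
v -0.192 -0.261 2.697
v -1.428 -0.519 1.683
v -0.972 0.2 1.659
v -0.619 -0.536 1.416
v -0.137 -0.821 2.058
v -1.483 0.041 2.322
v -1.001 -0.244 2.964
v 2.451 -4.195 -2.532
v 2.989 -4.458 -3.19
v 3.429 -3.705 -1.928
v 2.74 -3.832 -3.292
v 2.321 -3.419 -2.949
v 1.978 -3.46 -2.362
v 1.912 -3.931 -1.874
v 2.162 -4.557 -1.772
v 2.581 -4.97 -2.116
v 2.923 -4.929 -2.703
v -0.754 -2.779 3.449
v -0.31 -2.562 3.091
v -0.186 -2.421 4.371
v -0.643 -2.246 3.174
v -1.041 -2.241 3.418
v -1.271 -2.552 3.68
v -1.198 -2.995 3.807
v -0.865 -3.312 3.724
v -0.467 -3.316 3.48
v -0.237 -3.005 3.218
v -3.199 3.656 3.119
v -2.548 4.508 2.989
v -2.581 3.344 4.161
v -2.907 4.687 3.255
v -3.323 4.661 3.494
v -3.714 4.436 3.659
v -4.004 4.057 3.717
v -4.134 3.598 3.656
v -4.079 3.151 3.49
v -3.849 2.804 3.25
v -3.491 2.625 2.984
v -3.074 2.651 2.745
v -2.683 2.875 2.58
v -2.393 3.255 2.522
v -2.263 3.713 2.582
v -2.319 4.161 2.749
v 0.619 2.473 0.205
v 1.273 2.714 0.71
v -0.639 3.227 1.475
v 1.216 3.037 0.461
v 1.022 3.231 0.154
v 0.736 3.251 -0.141
v 0.424 3.093 -0.357
v 0.156 2.793 -0.444
v -0.006 2.42 -0.383
v -0.025 2.058 -0.186
v 0.104 1.792 0.1
v 0.351 1.682 0.41
v 0.659 1.752 0.673
v 0.958 1.988 0.83
v 1.18 2.335 0.843
f 1 12 6
f 1 6 2
f 1 2 8
f 1 8 11
f 1 11 12
f 2 6 10
f 6 12 5
f 12 11 3
f 11 8 7
f 8 2 9
f 4 10 5
f 4 5 3
f 4 3 7
f 4 7 9
f 4 9 10
f 5 10 6
f 3 5 12
f 7 3 11
f 9 7 8
f 10 9 2
f 14 13 16
f 14 16 15
f 16 13 17
f 16 17 15
f 17 13 18
f 17 18 15
f 18 13 19
f 18 19 15
f 19 13 20
f 19 20 15
f 20 13 21
f 20 21 15
f 21 13 22
f 21 22 15
f 22 13 14
f 22 14 15
f 24 23 26
f 24 26 25
f 26 23 27
f 26 27 25
f 27 23 28
f 27 28 25
f 28 23 29
f 28 29 25
f 29 23 30
f 29 30 25
f 30 23 31
f 30 31 25
f 31 23 32
f 31 32 25
f 32 23 24
f 32 24 25
f 34 33 36
f 34 36 35
f 36 33 37
f 36 37 35
f 37 33 38
f 37 38 35
f 38 33 39
f 38 39 35
f 39 33 40
f 39 40 35
f 40 33 41
f 40 41 35
f 41 33 42
f 41 42 35
f 42 33 43
f 42 43 35
f 43 33 44
f 43 44 35
f 44 33 45
f 44 45 35
f 45 33 46
f 45 46 35
f 46 33 47
f 46 47 35
f 47 33 48
f 47 48 35
f 48 33 34
f 48 34 35
f 50 49 52
f 50 52 51
f 52 49 53
f 52 53 51
f 53 49 54
f 53 54 51
f 54 49 55
f 54 55 51
f 55 49 56
f 55 56 51
f 56 49 57
f 56 57 51
f 57 49 58
f 57 58 51
f 58 49 59
f 58 59 51
f 59 49 60
f 59 60 51
f 60 49 61
f 60 61 51
f 61 49 62
f 61 62 51
f 62 49 63
f 62 63 51
f 63 49 50
f 63 50 51



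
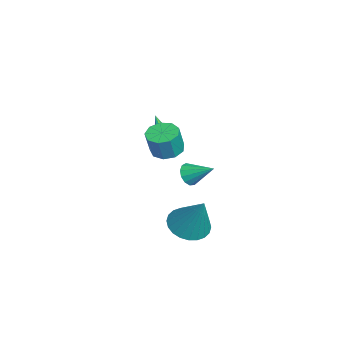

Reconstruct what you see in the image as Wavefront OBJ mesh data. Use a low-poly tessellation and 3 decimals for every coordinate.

v -0.889 -3.713 2.303
v -0.28 -3.457 2.194
v -0.001 -3.67 3.247
v -0.611 -3.927 3.357
v -0.565 -3.128 2.336
v -0.287 -3.341 3.389
v -1.002 -3.073 2.463
v -0.723 -3.286 3.516
v -1.386 -3.317 2.515
v -1.108 -3.53 3.568
v -1.538 -3.747 2.468
v -1.259 -3.96 3.521
v -1.386 -4.161 2.344
v -1.107 -4.374 3.397
v -1.002 -4.366 2.201
v -0.723 -4.579 3.254
v -0.565 -4.265 2.106
v -0.286 -4.479 3.159
v -0.28 -3.906 2.103
v -0.001 -4.12 3.156
v 1.898 -3.105 -0.09
v 2.475 -3.737 -0.173
v 2.662 -2.615 1.51
v 2.633 -3.483 -0.326
v 2.679 -3.172 -0.443
v 2.606 -2.851 -0.506
v 2.425 -2.568 -0.507
v 2.164 -2.368 -0.443
v 1.862 -2.279 -0.326
v 1.566 -2.316 -0.173
v 1.32 -2.473 -0.008
v 1.162 -2.727 0.145
v 1.116 -3.038 0.263
v 1.189 -3.359 0.326
v 1.37 -3.642 0.326
v 1.632 -3.843 0.263
v 1.933 -3.931 0.146
v 2.23 -3.894 -0.007
v 1.839 -3.098 2.56
v 2.306 -3.293 2.443
v 2.341 -2.242 3.14
v 2.239 -3.107 2.227
v 2.044 -2.918 2.117
v 1.784 -2.786 2.147
v 1.542 -2.753 2.308
v 1.393 -2.83 2.549
v 1.387 -2.991 2.793
v 1.523 -3.187 2.963
v 1.76 -3.354 3.005
v 2.022 -3.44 2.905
v 2.226 -3.418 2.696
v -2.675 -3.551 1.185
v -2.352 -3.199 1.532
v -3.645 -4.009 2.555
v -2.664 -2.994 1.38
v -2.981 -3.048 1.137
v -3.156 -3.338 0.916
v -3.105 -3.727 0.822
v -2.853 -4.034 0.897
v -2.518 -4.114 1.107
v -2.257 -3.931 1.354
v -2.191 -3.57 1.521
f 2 1 5
f 2 5 3
f 3 5 6
f 3 6 4
f 5 1 7
f 5 7 6
f 6 7 8
f 6 8 4
f 7 1 9
f 7 9 8
f 8 9 10
f 8 10 4
f 9 1 11
f 9 11 10
f 10 11 12
f 10 12 4
f 11 1 13
f 11 13 12
f 12 13 14
f 12 14 4
f 13 1 15
f 13 15 14
f 14 15 16
f 14 16 4
f 15 1 17
f 15 17 16
f 16 17 18
f 16 18 4
f 17 1 19
f 17 19 18
f 18 19 20
f 18 20 4
f 19 1 2
f 19 2 20
f 20 2 3
f 20 3 4
f 22 21 24
f 22 24 23
f 24 21 25
f 24 25 23
f 25 21 26
f 25 26 23
f 26 21 27
f 26 27 23
f 27 21 28
f 27 28 23
f 28 21 29
f 28 29 23
f 29 21 30
f 29 30 23
f 30 21 31
f 30 31 23
f 31 21 32
f 31 32 23
f 32 21 33
f 32 33 23
f 33 21 34
f 33 34 23
f 34 21 35
f 34 35 23
f 35 21 36
f 35 36 23
f 36 21 37
f 36 37 23
f 37 21 38
f 37 38 23
f 38 21 22
f 38 22 23
f 40 39 42
f 40 42 41
f 42 39 43
f 42 43 41
f 43 39 44
f 43 44 41
f 44 39 45
f 44 45 41
f 45 39 46
f 45 46 41
f 46 39 47
f 46 47 41
f 47 39 48
f 47 48 41
f 48 39 49
f 48 49 41
f 49 39 50
f 49 50 41
f 50 39 51
f 50 51 41
f 51 39 40
f 51 40 41
f 53 52 55
f 53 55 54
f 55 52 56
f 55 56 54
f 56 52 57
f 56 57 54
f 57 52 58
f 57 58 54
f 58 52 59
f 58 59 54
f 59 52 60
f 59 60 54
f 60 52 61
f 60 61 54
f 61 52 62
f 61 62 54
f 62 52 53
f 62 53 54



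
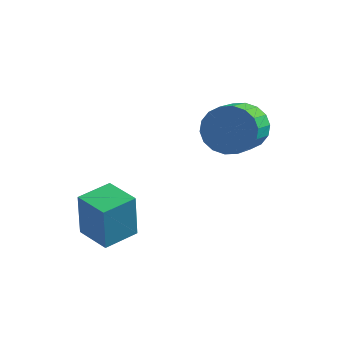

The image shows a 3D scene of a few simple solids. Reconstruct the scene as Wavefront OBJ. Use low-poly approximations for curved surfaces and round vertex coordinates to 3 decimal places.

v 1.395 3.186 1.984
v 2.105 3.039 1.521
v 2.295 1.768 2.214
v 1.585 1.914 2.676
v 2.24 3.226 1.827
v 2.429 1.955 2.52
v 2.207 3.405 2.164
v 2.397 2.134 2.856
v 2.013 3.54 2.465
v 2.203 2.269 3.158
v 1.697 3.605 2.671
v 1.887 2.334 3.364
v 1.322 3.587 2.741
v 1.511 2.316 3.433
v 0.96 3.49 2.66
v 1.15 2.218 3.353
v 0.685 3.332 2.446
v 0.875 2.061 3.139
v 0.551 3.145 2.14
v 0.74 1.874 2.833
v 0.583 2.966 1.804
v 0.773 1.695 2.496
v 0.777 2.831 1.502
v 0.967 1.56 2.195
v 1.093 2.766 1.296
v 1.283 1.495 1.989
v 1.469 2.784 1.227
v 1.658 1.513 1.919
v 1.83 2.882 1.307
v 2.02 1.61 2
v -1.985 -0.494 -1.393
v -2.004 -0.537 0.176
v -1.54 0.598 -1.358
v -1.559 0.555 0.212
v -0.901 -0.935 -1.392
v -0.92 -0.978 0.178
v -0.456 0.157 -1.356
v -0.475 0.114 0.213
f 2 1 5
f 2 5 3
f 3 5 6
f 3 6 4
f 5 1 7
f 5 7 6
f 6 7 8
f 6 8 4
f 7 1 9
f 7 9 8
f 8 9 10
f 8 10 4
f 9 1 11
f 9 11 10
f 10 11 12
f 10 12 4
f 11 1 13
f 11 13 12
f 12 13 14
f 12 14 4
f 13 1 15
f 13 15 14
f 14 15 16
f 14 16 4
f 15 1 17
f 15 17 16
f 16 17 18
f 16 18 4
f 17 1 19
f 17 19 18
f 18 19 20
f 18 20 4
f 19 1 21
f 19 21 20
f 20 21 22
f 20 22 4
f 21 1 23
f 21 23 22
f 22 23 24
f 22 24 4
f 23 1 25
f 23 25 24
f 24 25 26
f 24 26 4
f 25 1 27
f 25 27 26
f 26 27 28
f 26 28 4
f 27 1 29
f 27 29 28
f 28 29 30
f 28 30 4
f 29 1 2
f 29 2 30
f 30 2 3
f 30 3 4
f 32 34 31
f 35 32 31
f 31 34 33
f 33 35 31
f 32 38 34
f 36 32 35
f 36 38 32
f 34 38 33
f 37 35 33
f 33 38 37
f 37 36 35
f 38 36 37



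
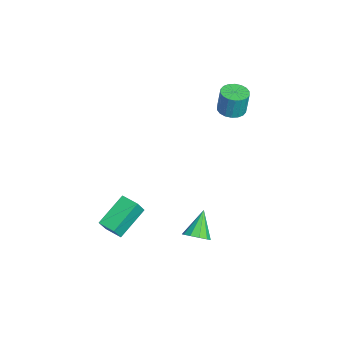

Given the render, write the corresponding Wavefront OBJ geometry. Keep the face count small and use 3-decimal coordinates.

v 3.568 -1.6 -2.882
v 3.883 -1.878 -2.166
v 2.625 -0.614 -2.085
v 2.939 -0.893 -1.369
v 4.141 -1.027 -2.911
v 4.455 -1.306 -2.195
v 3.197 -0.042 -2.114
v 3.512 -0.32 -1.398
v 3.836 1.977 -3.403
v 4.22 2.374 -3.194
v 2.964 2.343 -2.497
v 4.019 2.536 -3.452
v 3.749 2.484 -3.692
v 3.512 2.239 -3.821
v 3.399 1.894 -3.79
v 3.452 1.58 -3.612
v 3.653 1.418 -3.354
v 3.923 1.47 -3.115
v 4.16 1.715 -2.986
v 4.273 2.06 -3.016
v -1.734 3.879 -0.171
v -1.204 3.557 -0.168
v -1.136 3.68 0.993
v -1.666 4.001 0.991
v -1.118 3.818 -0.201
v -1.049 3.94 0.961
v -1.154 4.09 -0.227
v -1.085 4.212 0.934
v -1.305 4.32 -0.243
v -1.236 4.443 0.919
v -1.541 4.463 -0.244
v -1.472 4.586 0.918
v -1.815 4.491 -0.23
v -1.747 4.613 0.931
v -2.073 4.397 -0.205
v -2.005 4.519 0.956
v -2.264 4.2 -0.173
v -2.196 4.323 0.988
v -2.351 3.94 -0.141
v -2.282 4.062 1.021
v -2.315 3.668 -0.114
v -2.246 3.79 1.047
v -2.164 3.437 -0.099
v -2.095 3.56 1.063
v -1.928 3.294 -0.098
v -1.859 3.417 1.064
v -1.653 3.267 -0.111
v -1.585 3.389 1.05
v -1.395 3.361 -0.136
v -1.327 3.483 1.025
f 2 4 1
f 5 2 1
f 1 4 3
f 3 5 1
f 2 8 4
f 6 2 5
f 6 8 2
f 4 8 3
f 7 5 3
f 3 8 7
f 7 6 5
f 8 6 7
f 10 9 12
f 10 12 11
f 12 9 13
f 12 13 11
f 13 9 14
f 13 14 11
f 14 9 15
f 14 15 11
f 15 9 16
f 15 16 11
f 16 9 17
f 16 17 11
f 17 9 18
f 17 18 11
f 18 9 19
f 18 19 11
f 19 9 20
f 19 20 11
f 20 9 10
f 20 10 11
f 22 21 25
f 22 25 23
f 23 25 26
f 23 26 24
f 25 21 27
f 25 27 26
f 26 27 28
f 26 28 24
f 27 21 29
f 27 29 28
f 28 29 30
f 28 30 24
f 29 21 31
f 29 31 30
f 30 31 32
f 30 32 24
f 31 21 33
f 31 33 32
f 32 33 34
f 32 34 24
f 33 21 35
f 33 35 34
f 34 35 36
f 34 36 24
f 35 21 37
f 35 37 36
f 36 37 38
f 36 38 24
f 37 21 39
f 37 39 38
f 38 39 40
f 38 40 24
f 39 21 41
f 39 41 40
f 40 41 42
f 40 42 24
f 41 21 43
f 41 43 42
f 42 43 44
f 42 44 24
f 43 21 45
f 43 45 44
f 44 45 46
f 44 46 24
f 45 21 47
f 45 47 46
f 46 47 48
f 46 48 24
f 47 21 49
f 47 49 48
f 48 49 50
f 48 50 24
f 49 21 22
f 49 22 50
f 50 22 23
f 50 23 24



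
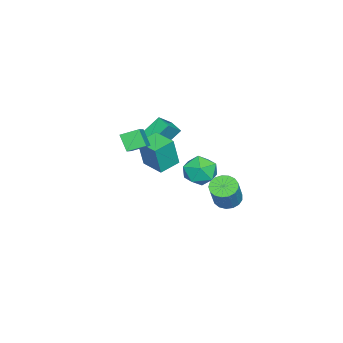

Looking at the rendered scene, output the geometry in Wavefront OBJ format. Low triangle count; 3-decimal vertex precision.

v 0.466 0.373 1.225
v 0.841 0.169 3.087
v 1.243 1.644 1.208
v 1.618 1.441 3.069
v 1.562 -0.301 0.931
v 1.937 -0.504 2.792
v 2.339 0.971 0.913
v 2.714 0.767 2.775
v 3.933 -0.775 4.436
v 3.52 0.173 4.814
v 2.466 -1.069 3.567
v 2.053 -0.122 3.944
v 4.367 -0.218 3.516
v 3.954 0.729 3.893
v 2.9 -0.513 2.646
v 2.487 0.435 3.024
v -1.29 -1.748 1.1
v -2.113 -0.721 2.497
v -2.263 -1.327 0.217
v -3.086 -0.3 1.614
v -0.754 -1 0.866
v -1.577 0.027 2.263
v -1.727 -0.579 -0.017
v -2.55 0.448 1.38
v -3.051 3.104 -3.981
v -2.332 3.226 -4.435
v -1.329 3.278 -2.834
v -2.049 3.156 -2.379
v -2.468 3.608 -4.362
v -1.465 3.659 -2.761
v -2.738 3.874 -4.202
v -1.735 3.925 -2.6
v -3.08 3.964 -3.991
v -2.077 4.015 -2.389
v -3.415 3.857 -3.777
v -2.412 3.908 -2.176
v -3.667 3.577 -3.61
v -2.664 3.629 -2.009
v -3.778 3.189 -3.528
v -2.775 3.241 -1.927
v -3.722 2.782 -3.55
v -2.72 2.833 -1.949
v -3.513 2.449 -3.67
v -2.511 2.5 -2.069
v -3.198 2.265 -3.862
v -2.196 2.317 -2.26
v -2.85 2.274 -4.08
v -1.847 2.326 -2.479
v -2.547 2.473 -4.276
v -1.545 2.525 -2.675
v -2.36 2.817 -4.404
v -1.358 2.868 -2.803
v -3.209 2.394 -2.233
v -2.068 2.474 -2
v -3.232 0.646 -1.52
v -2.091 0.726 -1.287
v -2.856 1.371 -0.686
v -2.842 2.451 -1.127
v -2.458 0.669 -2.393
v -2.444 1.749 -2.834
v -1.604 1.408 -2.099
v -1.85 1.842 -1.044
v -3.45 1.278 -2.476
v -3.696 1.712 -1.421
f 2 4 1
f 5 2 1
f 1 4 3
f 3 5 1
f 2 8 4
f 6 2 5
f 6 8 2
f 4 8 3
f 7 5 3
f 3 8 7
f 7 6 5
f 8 6 7
f 10 12 9
f 13 10 9
f 9 12 11
f 11 13 9
f 10 16 12
f 14 10 13
f 14 16 10
f 12 16 11
f 15 13 11
f 11 16 15
f 15 14 13
f 16 14 15
f 18 20 17
f 21 18 17
f 17 20 19
f 19 21 17
f 18 24 20
f 22 18 21
f 22 24 18
f 20 24 19
f 23 21 19
f 19 24 23
f 23 22 21
f 24 22 23
f 26 25 29
f 26 29 27
f 27 29 30
f 27 30 28
f 29 25 31
f 29 31 30
f 30 31 32
f 30 32 28
f 31 25 33
f 31 33 32
f 32 33 34
f 32 34 28
f 33 25 35
f 33 35 34
f 34 35 36
f 34 36 28
f 35 25 37
f 35 37 36
f 36 37 38
f 36 38 28
f 37 25 39
f 37 39 38
f 38 39 40
f 38 40 28
f 39 25 41
f 39 41 40
f 40 41 42
f 40 42 28
f 41 25 43
f 41 43 42
f 42 43 44
f 42 44 28
f 43 25 45
f 43 45 44
f 44 45 46
f 44 46 28
f 45 25 47
f 45 47 46
f 46 47 48
f 46 48 28
f 47 25 49
f 47 49 48
f 48 49 50
f 48 50 28
f 49 25 51
f 49 51 50
f 50 51 52
f 50 52 28
f 51 25 26
f 51 26 52
f 52 26 27
f 52 27 28
f 53 64 58
f 53 58 54
f 53 54 60
f 53 60 63
f 53 63 64
f 54 58 62
f 58 64 57
f 64 63 55
f 63 60 59
f 60 54 61
f 56 62 57
f 56 57 55
f 56 55 59
f 56 59 61
f 56 61 62
f 57 62 58
f 55 57 64
f 59 55 63
f 61 59 60
f 62 61 54



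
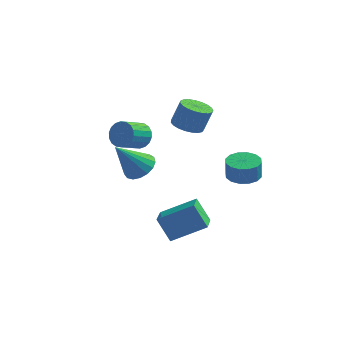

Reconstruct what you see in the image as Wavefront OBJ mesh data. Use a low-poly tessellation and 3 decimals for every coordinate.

v -0.496 -3.202 -3.675
v -1.222 -2.934 -2.52
v -0.759 -1.749 -4.178
v -1.484 -1.48 -3.023
v 1.084 -2.62 -2.817
v 0.359 -2.351 -1.662
v 0.822 -1.166 -3.32
v 0.096 -0.898 -2.165
v 1.168 3.773 -3.203
v 1.636 3.019 -3.266
v 1.64 2.933 -2.199
v 1.172 3.687 -2.137
v 1.952 3.353 -3.24
v 1.956 3.268 -2.173
v 2.058 3.8 -3.204
v 2.062 3.715 -2.138
v 1.925 4.24 -3.169
v 1.929 4.154 -2.102
v 1.589 4.554 -3.142
v 1.593 4.469 -2.076
v 1.141 4.659 -3.132
v 1.145 4.574 -2.065
v 0.7 4.527 -3.141
v 0.704 4.441 -2.074
v 0.384 4.192 -3.167
v 0.388 4.107 -2.1
v 0.278 3.745 -3.202
v 0.282 3.66 -2.136
v 0.411 3.306 -3.238
v 0.415 3.22 -2.171
v 0.747 2.991 -3.264
v 0.751 2.906 -2.198
v 1.195 2.886 -3.275
v 1.199 2.801 -2.208
v -2.709 -0.645 -0.633
v -2.128 -0.257 -0.115
v -3.631 -1.435 0.993
v -2.432 0.024 -0.151
v -2.8 0.152 -0.298
v -3.147 0.098 -0.522
v -3.394 -0.127 -0.771
v -3.484 -0.471 -0.988
v -3.396 -0.854 -1.125
v -3.15 -1.19 -1.148
v -2.804 -1.401 -1.054
v -2.435 -1.438 -0.863
v -2.13 -1.294 -0.62
v -1.957 -1.002 -0.38
v -1.956 -0.627 -0.198
v -1.521 3.24 0.142
v -0.729 3.064 -0.075
v -0.326 3.304 1.202
v -1.119 3.48 1.418
v -0.746 3.407 -0.134
v -0.343 3.648 1.142
v -0.897 3.722 -0.146
v -0.494 3.962 1.13
v -1.156 3.954 -0.108
v -0.753 4.194 1.169
v -1.478 4.062 -0.027
v -1.075 4.302 1.25
v -1.807 4.028 0.084
v -1.405 4.268 1.36
v -2.087 3.857 0.204
v -1.685 4.098 1.481
v -2.27 3.58 0.314
v -1.867 3.821 1.59
v -2.323 3.244 0.394
v -1.92 3.485 1.67
v -2.237 2.908 0.43
v -1.834 3.148 1.707
v -2.028 2.629 0.416
v -1.625 2.869 1.693
v -1.731 2.455 0.355
v -1.328 2.695 1.632
v -1.398 2.417 0.257
v -0.995 2.657 1.534
v -1.086 2.522 0.139
v -0.683 2.762 1.416
v -0.849 2.75 0.022
v -0.447 2.99 1.298
v -3.507 1.908 -0.12
v -3.071 2.028 0.504
v -3.638 0.973 1.103
v -4.073 0.852 0.48
v -3.351 2.215 0.569
v -3.918 1.16 1.168
v -3.661 2.342 0.497
v -4.228 1.286 1.097
v -3.941 2.382 0.304
v -4.508 1.326 0.903
v -4.135 2.328 0.026
v -4.702 1.272 0.626
v -4.204 2.191 -0.28
v -4.771 1.136 0.319
v -4.135 1.998 -0.555
v -4.702 0.943 0.045
v -3.942 1.787 -0.743
v -4.509 0.732 -0.144
v -3.662 1.6 -0.808
v -4.229 0.545 -0.209
v -3.352 1.474 -0.737
v -3.919 0.418 -0.137
v -3.072 1.434 -0.543
v -3.639 0.378 0.056
v -2.878 1.488 -0.266
v -3.445 0.432 0.334
v -2.809 1.624 0.041
v -3.376 0.569 0.64
v -2.878 1.817 0.315
v -3.445 0.762 0.915
f 2 4 1
f 5 2 1
f 1 4 3
f 3 5 1
f 2 8 4
f 6 2 5
f 6 8 2
f 4 8 3
f 7 5 3
f 3 8 7
f 7 6 5
f 8 6 7
f 10 9 13
f 10 13 11
f 11 13 14
f 11 14 12
f 13 9 15
f 13 15 14
f 14 15 16
f 14 16 12
f 15 9 17
f 15 17 16
f 16 17 18
f 16 18 12
f 17 9 19
f 17 19 18
f 18 19 20
f 18 20 12
f 19 9 21
f 19 21 20
f 20 21 22
f 20 22 12
f 21 9 23
f 21 23 22
f 22 23 24
f 22 24 12
f 23 9 25
f 23 25 24
f 24 25 26
f 24 26 12
f 25 9 27
f 25 27 26
f 26 27 28
f 26 28 12
f 27 9 29
f 27 29 28
f 28 29 30
f 28 30 12
f 29 9 31
f 29 31 30
f 30 31 32
f 30 32 12
f 31 9 33
f 31 33 32
f 32 33 34
f 32 34 12
f 33 9 10
f 33 10 34
f 34 10 11
f 34 11 12
f 36 35 38
f 36 38 37
f 38 35 39
f 38 39 37
f 39 35 40
f 39 40 37
f 40 35 41
f 40 41 37
f 41 35 42
f 41 42 37
f 42 35 43
f 42 43 37
f 43 35 44
f 43 44 37
f 44 35 45
f 44 45 37
f 45 35 46
f 45 46 37
f 46 35 47
f 46 47 37
f 47 35 48
f 47 48 37
f 48 35 49
f 48 49 37
f 49 35 36
f 49 36 37
f 51 50 54
f 51 54 52
f 52 54 55
f 52 55 53
f 54 50 56
f 54 56 55
f 55 56 57
f 55 57 53
f 56 50 58
f 56 58 57
f 57 58 59
f 57 59 53
f 58 50 60
f 58 60 59
f 59 60 61
f 59 61 53
f 60 50 62
f 60 62 61
f 61 62 63
f 61 63 53
f 62 50 64
f 62 64 63
f 63 64 65
f 63 65 53
f 64 50 66
f 64 66 65
f 65 66 67
f 65 67 53
f 66 50 68
f 66 68 67
f 67 68 69
f 67 69 53
f 68 50 70
f 68 70 69
f 69 70 71
f 69 71 53
f 70 50 72
f 70 72 71
f 71 72 73
f 71 73 53
f 72 50 74
f 72 74 73
f 73 74 75
f 73 75 53
f 74 50 76
f 74 76 75
f 75 76 77
f 75 77 53
f 76 50 78
f 76 78 77
f 77 78 79
f 77 79 53
f 78 50 80
f 78 80 79
f 79 80 81
f 79 81 53
f 80 50 51
f 80 51 81
f 81 51 52
f 81 52 53
f 83 82 86
f 83 86 84
f 84 86 87
f 84 87 85
f 86 82 88
f 86 88 87
f 87 88 89
f 87 89 85
f 88 82 90
f 88 90 89
f 89 90 91
f 89 91 85
f 90 82 92
f 90 92 91
f 91 92 93
f 91 93 85
f 92 82 94
f 92 94 93
f 93 94 95
f 93 95 85
f 94 82 96
f 94 96 95
f 95 96 97
f 95 97 85
f 96 82 98
f 96 98 97
f 97 98 99
f 97 99 85
f 98 82 100
f 98 100 99
f 99 100 101
f 99 101 85
f 100 82 102
f 100 102 101
f 101 102 103
f 101 103 85
f 102 82 104
f 102 104 103
f 103 104 105
f 103 105 85
f 104 82 106
f 104 106 105
f 105 106 107
f 105 107 85
f 106 82 108
f 106 108 107
f 107 108 109
f 107 109 85
f 108 82 110
f 108 110 109
f 109 110 111
f 109 111 85
f 110 82 83
f 110 83 111
f 111 83 84
f 111 84 85



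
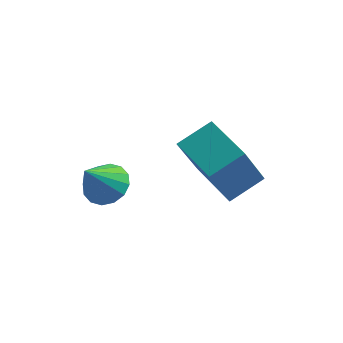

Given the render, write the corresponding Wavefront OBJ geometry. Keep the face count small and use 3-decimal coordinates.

v 3.427 -0.978 -2.568
v 2.951 -1.851 -0.651
v 1.909 0.365 -2.333
v 1.433 -0.509 -0.416
v 4.367 -0.031 -1.904
v 3.891 -0.905 0.013
v 2.849 1.311 -1.669
v 2.373 0.438 0.248
v -0.384 -2.499 -1.356
v 0.111 -3.146 -1.632
v -0.796 -3.381 -0.024
v 0.379 -2.894 -1.382
v 0.443 -2.536 -1.125
v 0.286 -2.168 -0.93
v -0.052 -1.889 -0.85
v -0.478 -1.773 -0.905
v -0.879 -1.852 -1.081
v -1.148 -2.104 -1.331
v -1.212 -2.462 -1.587
v -1.054 -2.83 -1.782
v -0.717 -3.109 -1.863
v -0.291 -3.225 -1.808
f 2 4 1
f 5 2 1
f 1 4 3
f 3 5 1
f 2 8 4
f 6 2 5
f 6 8 2
f 4 8 3
f 7 5 3
f 3 8 7
f 7 6 5
f 8 6 7
f 10 9 12
f 10 12 11
f 12 9 13
f 12 13 11
f 13 9 14
f 13 14 11
f 14 9 15
f 14 15 11
f 15 9 16
f 15 16 11
f 16 9 17
f 16 17 11
f 17 9 18
f 17 18 11
f 18 9 19
f 18 19 11
f 19 9 20
f 19 20 11
f 20 9 21
f 20 21 11
f 21 9 22
f 21 22 11
f 22 9 10
f 22 10 11



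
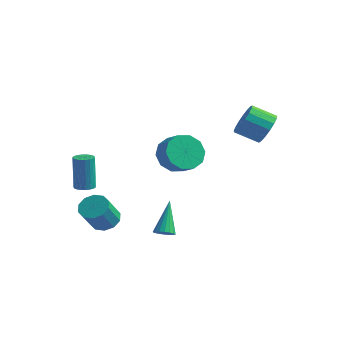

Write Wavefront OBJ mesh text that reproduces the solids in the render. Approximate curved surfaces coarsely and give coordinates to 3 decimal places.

v 2.995 -3.742 -1.609
v 3.537 -3.677 -1.484
v 2.485 -2.618 0.029
v 3.483 -3.469 -1.644
v 3.316 -3.323 -1.796
v 3.077 -3.273 -1.905
v 2.818 -3.331 -1.946
v 2.6 -3.483 -1.909
v 2.473 -3.694 -1.804
v 2.465 -3.916 -1.654
v 2.578 -4.098 -1.494
v 2.787 -4.198 -1.36
v 3.044 -4.194 -1.283
v 3.289 -4.087 -1.28
v 3.467 -3.9 -1.353
v -1.568 -2.694 -2.509
v -0.997 -2.17 -2.16
v -0.881 -3.202 -0.802
v -1.452 -3.726 -1.151
v -1.474 -2.017 -2.003
v -1.358 -3.049 -0.645
v -1.988 -2.123 -2.04
v -1.871 -3.155 -0.681
v -2.341 -2.447 -2.255
v -2.224 -3.479 -0.897
v -2.399 -2.865 -2.568
v -2.282 -3.897 -1.209
v -2.139 -3.218 -2.858
v -2.023 -4.25 -1.5
v -1.662 -3.371 -3.015
v -1.546 -4.403 -1.657
v -1.149 -3.265 -2.979
v -1.032 -4.297 -1.62
v -0.796 -2.941 -2.763
v -0.679 -3.973 -1.405
v -0.738 -2.523 -2.451
v -0.621 -3.555 -1.092
v -2.073 -3.646 0.018
v -1.544 -3.819 0.079
v -1.718 -3.646 2.064
v -2.247 -3.474 2.002
v -1.519 -3.571 0.06
v -1.694 -3.399 2.045
v -1.605 -3.339 0.032
v -1.779 -3.166 2.017
v -1.783 -3.167 0.001
v -1.957 -2.995 1.986
v -2.019 -3.091 -0.026
v -2.193 -2.918 1.959
v -2.265 -3.124 -0.045
v -2.439 -2.951 1.94
v -2.473 -3.261 -0.051
v -2.647 -3.088 1.934
v -2.602 -3.474 -0.044
v -2.776 -3.301 1.941
v -2.626 -3.721 -0.025
v -2.801 -3.549 1.96
v -2.541 -3.954 0.003
v -2.715 -3.781 1.988
v -2.363 -4.125 0.034
v -2.537 -3.953 2.019
v -2.127 -4.202 0.061
v -2.301 -4.029 2.046
v -1.881 -4.169 0.08
v -2.055 -3.996 2.065
v -1.673 -4.032 0.086
v -1.847 -3.859 2.071
v 4.337 3.109 3.39
v 4.948 2.749 4.067
v 3.854 2.131 4.727
v 3.243 2.491 4.05
v 4.819 3.165 4.241
v 3.724 2.547 4.902
v 4.58 3.568 4.221
v 3.485 2.95 4.881
v 4.285 3.866 4.011
v 3.19 3.247 4.671
v 4.002 3.99 3.658
v 2.907 3.372 4.318
v 3.796 3.913 3.244
v 2.701 3.294 3.904
v 3.714 3.651 2.863
v 2.619 3.033 3.523
v 3.775 3.265 2.603
v 2.68 2.647 3.263
v 3.965 2.844 2.523
v 2.87 2.226 3.183
v 4.24 2.483 2.642
v 3.145 1.865 3.302
v 4.537 2.266 2.932
v 3.443 1.648 3.592
v 4.789 2.242 3.327
v 3.695 1.624 3.987
v 4.938 2.416 3.737
v 3.843 1.798 4.397
v 3.237 -3.162 3.643
v 3.784 -3.253 2.716
v 4.609 -3.529 3.23
v 4.063 -3.438 4.157
v 3.855 -2.628 2.937
v 4.68 -2.903 3.451
v 3.691 -2.206 3.428
v 4.516 -2.481 3.941
v 3.353 -2.15 4.001
v 4.178 -2.425 4.514
v 2.971 -2.48 4.437
v 3.796 -2.756 4.951
v 2.691 -3.071 4.57
v 3.516 -3.347 5.084
v 2.62 -3.697 4.349
v 3.445 -3.972 4.863
v 2.784 -4.119 3.859
v 3.609 -4.394 4.372
v 3.122 -4.175 3.286
v 3.947 -4.45 3.799
v 3.504 -3.844 2.849
v 4.329 -4.12 3.363
f 2 1 4
f 2 4 3
f 4 1 5
f 4 5 3
f 5 1 6
f 5 6 3
f 6 1 7
f 6 7 3
f 7 1 8
f 7 8 3
f 8 1 9
f 8 9 3
f 9 1 10
f 9 10 3
f 10 1 11
f 10 11 3
f 11 1 12
f 11 12 3
f 12 1 13
f 12 13 3
f 13 1 14
f 13 14 3
f 14 1 15
f 14 15 3
f 15 1 2
f 15 2 3
f 17 16 20
f 17 20 18
f 18 20 21
f 18 21 19
f 20 16 22
f 20 22 21
f 21 22 23
f 21 23 19
f 22 16 24
f 22 24 23
f 23 24 25
f 23 25 19
f 24 16 26
f 24 26 25
f 25 26 27
f 25 27 19
f 26 16 28
f 26 28 27
f 27 28 29
f 27 29 19
f 28 16 30
f 28 30 29
f 29 30 31
f 29 31 19
f 30 16 32
f 30 32 31
f 31 32 33
f 31 33 19
f 32 16 34
f 32 34 33
f 33 34 35
f 33 35 19
f 34 16 36
f 34 36 35
f 35 36 37
f 35 37 19
f 36 16 17
f 36 17 37
f 37 17 18
f 37 18 19
f 39 38 42
f 39 42 40
f 40 42 43
f 40 43 41
f 42 38 44
f 42 44 43
f 43 44 45
f 43 45 41
f 44 38 46
f 44 46 45
f 45 46 47
f 45 47 41
f 46 38 48
f 46 48 47
f 47 48 49
f 47 49 41
f 48 38 50
f 48 50 49
f 49 50 51
f 49 51 41
f 50 38 52
f 50 52 51
f 51 52 53
f 51 53 41
f 52 38 54
f 52 54 53
f 53 54 55
f 53 55 41
f 54 38 56
f 54 56 55
f 55 56 57
f 55 57 41
f 56 38 58
f 56 58 57
f 57 58 59
f 57 59 41
f 58 38 60
f 58 60 59
f 59 60 61
f 59 61 41
f 60 38 62
f 60 62 61
f 61 62 63
f 61 63 41
f 62 38 64
f 62 64 63
f 63 64 65
f 63 65 41
f 64 38 66
f 64 66 65
f 65 66 67
f 65 67 41
f 66 38 39
f 66 39 67
f 67 39 40
f 67 40 41
f 69 68 72
f 69 72 70
f 70 72 73
f 70 73 71
f 72 68 74
f 72 74 73
f 73 74 75
f 73 75 71
f 74 68 76
f 74 76 75
f 75 76 77
f 75 77 71
f 76 68 78
f 76 78 77
f 77 78 79
f 77 79 71
f 78 68 80
f 78 80 79
f 79 80 81
f 79 81 71
f 80 68 82
f 80 82 81
f 81 82 83
f 81 83 71
f 82 68 84
f 82 84 83
f 83 84 85
f 83 85 71
f 84 68 86
f 84 86 85
f 85 86 87
f 85 87 71
f 86 68 88
f 86 88 87
f 87 88 89
f 87 89 71
f 88 68 90
f 88 90 89
f 89 90 91
f 89 91 71
f 90 68 92
f 90 92 91
f 91 92 93
f 91 93 71
f 92 68 94
f 92 94 93
f 93 94 95
f 93 95 71
f 94 68 69
f 94 69 95
f 95 69 70
f 95 70 71
f 97 96 100
f 97 100 98
f 98 100 101
f 98 101 99
f 100 96 102
f 100 102 101
f 101 102 103
f 101 103 99
f 102 96 104
f 102 104 103
f 103 104 105
f 103 105 99
f 104 96 106
f 104 106 105
f 105 106 107
f 105 107 99
f 106 96 108
f 106 108 107
f 107 108 109
f 107 109 99
f 108 96 110
f 108 110 109
f 109 110 111
f 109 111 99
f 110 96 112
f 110 112 111
f 111 112 113
f 111 113 99
f 112 96 114
f 112 114 113
f 113 114 115
f 113 115 99
f 114 96 116
f 114 116 115
f 115 116 117
f 115 117 99
f 116 96 97
f 116 97 117
f 117 97 98
f 117 98 99



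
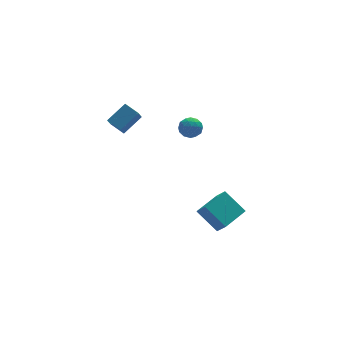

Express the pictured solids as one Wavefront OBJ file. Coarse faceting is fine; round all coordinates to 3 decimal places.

v 2.014 -3.465 -4.677
v 2.211 -4.198 -3.774
v 1.236 -2.318 -3.577
v 1.433 -3.051 -2.673
v 3.567 -2.689 -4.387
v 3.764 -3.422 -3.483
v 2.789 -1.542 -3.286
v 2.986 -2.275 -2.383
v 0.442 -2.076 4.176
v 1.086 -1.741 4.169
v 0.714 -2.619 3.171
v 1.358 -2.284 3.164
v 1.219 -2.792 3.663
v 1.05 -2.456 4.284
v 0.75 -1.904 3.056
v 0.581 -1.568 3.677
v 1.276 -1.634 3.477
v 1.565 -2.184 3.852
v 0.235 -2.176 3.488
v 0.524 -2.726 3.863
v 0.74 -1.861 4.26
v 1.06 -2.499 3.08
v 0.978 -2.798 3.373
v 1.356 -2.601 3.369
v 0.719 -2.281 4.328
v 1.097 -2.085 4.324
v 1.176 -2.702 4.027
v 0.703 -2.275 3.016
v 1.081 -2.079 3.012
v 0.444 -1.759 3.971
v 0.822 -1.562 3.967
v 0.624 -1.658 3.313
v 1.23 -1.601 3.85
v 1.39 -1.92 3.259
v 1.033 -1.697 3.196
v 0.934 -1.5 3.561
v 1.4 -1.924 4.071
v 1.56 -2.243 3.48
v 1.478 -2.542 3.773
v 1.379 -2.345 4.138
v 1.512 -1.861 3.664
v 0.24 -2.117 3.86
v 0.4 -2.436 3.269
v 0.421 -2.015 3.202
v 0.322 -1.818 3.567
v 0.41 -2.44 4.081
v 0.57 -2.759 3.49
v 0.866 -2.86 3.779
v 0.767 -2.663 4.144
v 0.288 -2.499 3.676
v -2.673 0.823 2.872
v -3.145 0.048 3.859
v -1.482 1.156 3.704
v -1.955 0.382 4.691
v -2.185 0.038 2.489
v -2.658 -0.736 3.476
v -0.995 0.372 3.321
v -1.467 -0.403 4.308
f 2 4 1
f 5 2 1
f 1 4 3
f 3 5 1
f 2 8 4
f 6 2 5
f 6 8 2
f 4 8 3
f 7 5 3
f 3 8 7
f 7 6 5
f 8 6 7
f 9 46 25
f 46 20 49
f 25 49 14
f 46 49 25
f 9 25 21
f 25 14 26
f 21 26 10
f 25 26 21
f 9 21 30
f 21 10 31
f 30 31 16
f 21 31 30
f 9 30 42
f 30 16 45
f 42 45 19
f 30 45 42
f 9 42 46
f 42 19 50
f 46 50 20
f 42 50 46
f 10 26 37
f 26 14 40
f 37 40 18
f 26 40 37
f 14 49 27
f 49 20 48
f 27 48 13
f 49 48 27
f 20 50 47
f 50 19 43
f 47 43 11
f 50 43 47
f 19 45 44
f 45 16 32
f 44 32 15
f 45 32 44
f 16 31 36
f 31 10 33
f 36 33 17
f 31 33 36
f 12 38 24
f 38 18 39
f 24 39 13
f 38 39 24
f 12 24 22
f 24 13 23
f 22 23 11
f 24 23 22
f 12 22 29
f 22 11 28
f 29 28 15
f 22 28 29
f 12 29 34
f 29 15 35
f 34 35 17
f 29 35 34
f 12 34 38
f 34 17 41
f 38 41 18
f 34 41 38
f 13 39 27
f 39 18 40
f 27 40 14
f 39 40 27
f 11 23 47
f 23 13 48
f 47 48 20
f 23 48 47
f 15 28 44
f 28 11 43
f 44 43 19
f 28 43 44
f 17 35 36
f 35 15 32
f 36 32 16
f 35 32 36
f 18 41 37
f 41 17 33
f 37 33 10
f 41 33 37
f 52 54 51
f 55 52 51
f 51 54 53
f 53 55 51
f 52 58 54
f 56 52 55
f 56 58 52
f 54 58 53
f 57 55 53
f 53 58 57
f 57 56 55
f 58 56 57

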